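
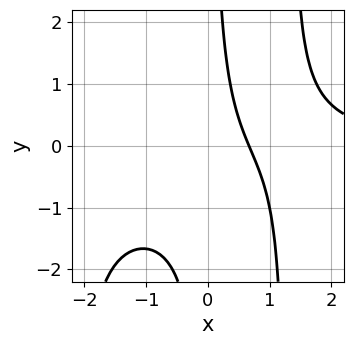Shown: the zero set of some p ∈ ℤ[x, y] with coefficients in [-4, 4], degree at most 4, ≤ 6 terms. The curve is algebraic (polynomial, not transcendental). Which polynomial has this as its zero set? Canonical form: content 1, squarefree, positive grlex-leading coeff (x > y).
x^3*y + x^2*y - 3*x*y - 3*x + 2

1. The degree is 4 — a generic line meets the curve in up to 4 points.
2. From the axis intercepts and sections: it misses every integer gridline on the y-axis.
3. Assembling these constraints gives the stated polynomial.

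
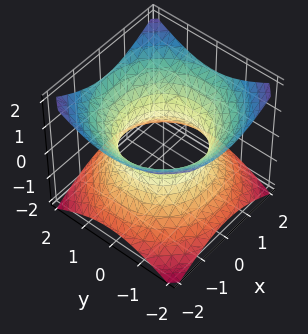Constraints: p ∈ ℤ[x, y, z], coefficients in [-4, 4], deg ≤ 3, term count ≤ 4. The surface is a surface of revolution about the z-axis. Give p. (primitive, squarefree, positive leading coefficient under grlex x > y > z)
First, the degree is 2 — a generic line meets the surface in up to 2 points.
Then, symmetries: every cross-section ⟂ z is a circle, so x, y appear only via x² + y².
Next, observable constraints: a circular section at z = 0 has radius between 1 and 2; the surface avoids every integer z-axis point in the box.
Finally, these observations pin down the coefficients.

2*x^2 + 2*y^2 - 3*z^2 - 3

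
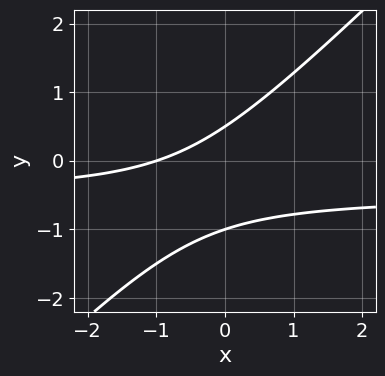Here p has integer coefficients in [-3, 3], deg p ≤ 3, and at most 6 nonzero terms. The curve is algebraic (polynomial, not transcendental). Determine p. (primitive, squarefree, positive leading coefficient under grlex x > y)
deg p = 2.
Checking where it meets the axes: one x-axis crossing is at x = -1; it meets the y-axis at y = -1 (among the integer gridlines).
The integer polynomial consistent with all of this is the stated p.

2*x*y - 2*y^2 + x - y + 1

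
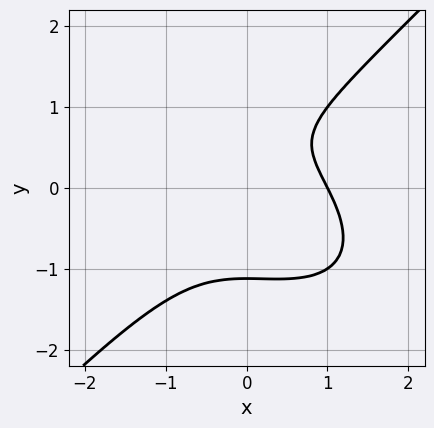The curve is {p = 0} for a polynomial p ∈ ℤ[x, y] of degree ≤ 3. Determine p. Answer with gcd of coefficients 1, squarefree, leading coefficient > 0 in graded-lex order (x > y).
1. Degree: the shape is more complex than any degree-2 curve, so deg p = 3.
2. Against the integer gridlines: it meets the x-axis at x = 1 (among the integer gridlines).
3. Putting this together gives p.

2*x^3 + x^2*y - 3*y^3 + 2*y - 2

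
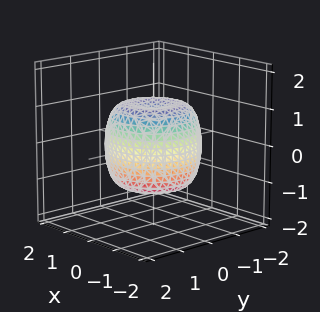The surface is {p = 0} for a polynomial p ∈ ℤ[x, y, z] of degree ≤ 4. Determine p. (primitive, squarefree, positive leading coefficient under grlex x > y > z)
First, the degree is 4 — a generic line meets the surface in up to 4 points.
Then, by symmetry, the surface is invariant under rotation about z: p = q(x² + y², z).
Next, from the axis intercepts and sections: a circular section at z = 0 has radius between 1 and 2; among the integer gridlines, it crosses the z-axis at z ∈ {-1, 1}.
Finally, the integer polynomial consistent with all of this is the stated p.

x^4 + 2*x^2*y^2 + y^4 - x^2 - y^2 + z^2 - 1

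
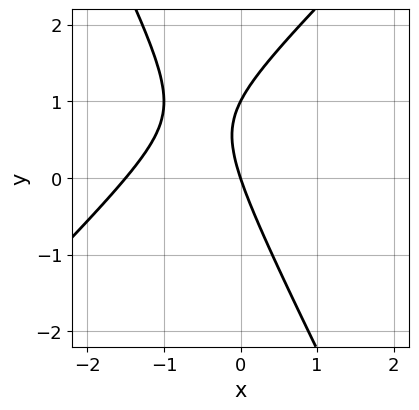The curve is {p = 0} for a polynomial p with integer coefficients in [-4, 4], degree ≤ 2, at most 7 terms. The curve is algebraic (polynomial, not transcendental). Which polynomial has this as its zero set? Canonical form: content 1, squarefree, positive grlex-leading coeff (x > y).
(a) The degree is 2 — a generic line meets the curve in up to 2 points.
(b) Reading off the gridlines: among the integer gridlines, it crosses the y-axis at y ∈ {0, 1}; one x-axis crossing is at x = 0.
(c) Together with the visible shape, these determine p as stated.

2*x^2 - x*y - y^2 + 3*x + y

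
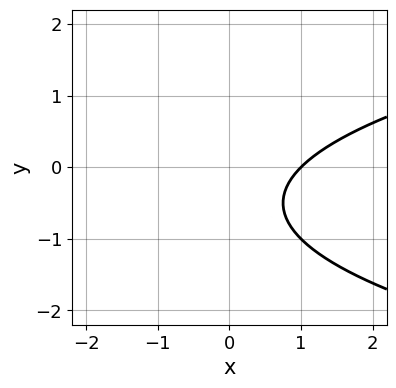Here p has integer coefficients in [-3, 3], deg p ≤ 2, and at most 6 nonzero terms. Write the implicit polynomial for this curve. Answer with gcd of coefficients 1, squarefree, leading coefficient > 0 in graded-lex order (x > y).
(a) The degree is 2 — the shape is more complex than any degree-1 curve.
(b) From the visible intercepts: one x-axis crossing is at x = 1; the curve avoids every integer y-axis point in the box.
(c) These observations pin down the coefficients.

y^2 - x + y + 1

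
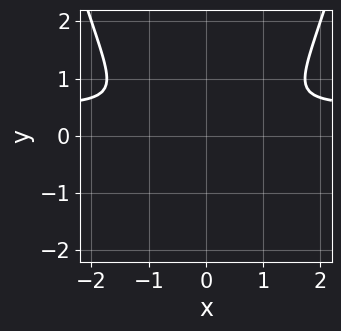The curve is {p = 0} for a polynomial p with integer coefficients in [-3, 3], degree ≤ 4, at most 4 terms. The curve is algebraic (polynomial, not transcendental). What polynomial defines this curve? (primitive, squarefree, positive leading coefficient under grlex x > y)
1. Degree: no degree-2 curve has this shape, so deg p = 3.
2. Symmetries: it's symmetric under x → −x, forcing even powers of x.
3. Together with the visible shape, these determine p as stated.

2*x^2*y - x^2 - 3*y^2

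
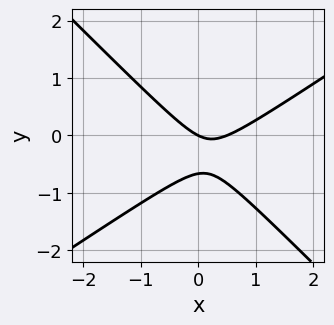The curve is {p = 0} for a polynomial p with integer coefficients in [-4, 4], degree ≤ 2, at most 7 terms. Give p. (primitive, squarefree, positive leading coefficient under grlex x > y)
2*x^2 - x*y - 3*y^2 - x - 2*y

(a) The degree is 2 — the shape is more complex than any degree-1 curve.
(b) Reading off the gridlines: one y-axis crossing is at y = 0; it crosses the x-axis at the gridline x = 0.
(c) Putting this together gives p.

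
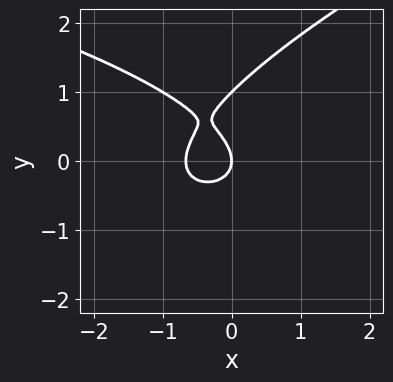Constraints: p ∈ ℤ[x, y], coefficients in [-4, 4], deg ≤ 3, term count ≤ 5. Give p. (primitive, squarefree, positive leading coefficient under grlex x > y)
x*y^2 - 3*y^3 + 3*x^2 + 3*y^2 + 2*x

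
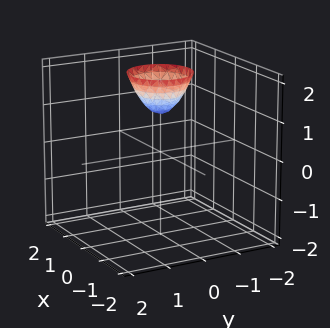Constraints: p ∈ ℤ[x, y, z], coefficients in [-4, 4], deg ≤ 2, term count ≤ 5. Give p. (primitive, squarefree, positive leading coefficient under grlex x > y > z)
3*x^2 + 3*y^2 - 2*z + 2

First, degree: no degree-1 surface has this shape, so deg p = 2.
Next, by symmetry, the surface is invariant under rotation about z: p = q(x² + y², z).
Next, observable constraints: it misses every integer gridline on the x-axis; a circular section at z = 2 has radius between 0 and 1; no y-intercept at any integer in the box; it crosses the z-axis at the gridline z = 1.
Finally, assembling these constraints gives the stated polynomial.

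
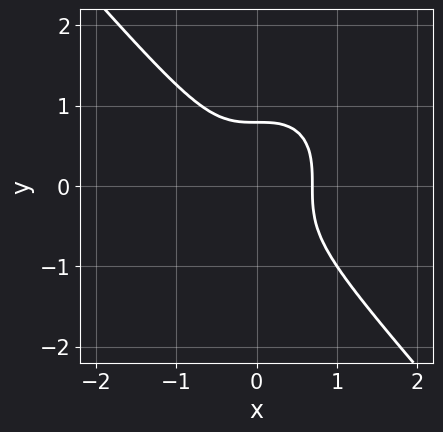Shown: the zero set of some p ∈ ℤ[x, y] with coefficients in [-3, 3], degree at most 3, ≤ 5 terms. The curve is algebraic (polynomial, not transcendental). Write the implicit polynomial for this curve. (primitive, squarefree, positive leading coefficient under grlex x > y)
First, the degree is 3 — no degree-2 curve has this shape.
Finally, solving for integer coefficients yields p as stated.

3*x^3 + 2*y^3 - 1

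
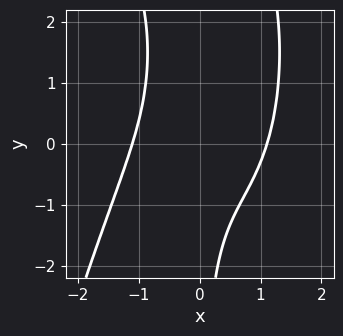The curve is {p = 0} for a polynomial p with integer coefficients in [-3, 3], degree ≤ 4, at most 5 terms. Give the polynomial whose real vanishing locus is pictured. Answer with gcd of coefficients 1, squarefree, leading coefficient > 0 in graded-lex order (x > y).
2*x^4 + x*y^2 - 3*x*y - 3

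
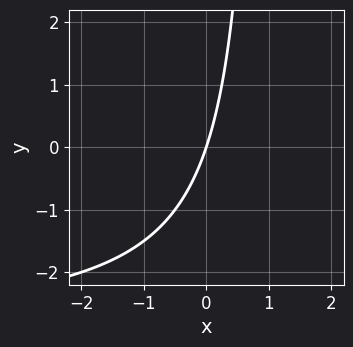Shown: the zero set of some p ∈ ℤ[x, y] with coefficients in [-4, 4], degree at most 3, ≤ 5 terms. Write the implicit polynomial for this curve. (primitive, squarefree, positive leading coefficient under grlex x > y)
x*y + 3*x - y

The degree is 2 — no degree-1 curve has this shape.
From the axis intercepts and sections: it crosses the x-axis at the gridline x = 0; it meets the y-axis at y = 0 (among the integer gridlines).
Matching integer coefficients to the picture gives p.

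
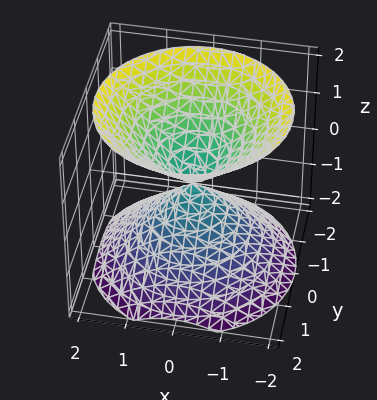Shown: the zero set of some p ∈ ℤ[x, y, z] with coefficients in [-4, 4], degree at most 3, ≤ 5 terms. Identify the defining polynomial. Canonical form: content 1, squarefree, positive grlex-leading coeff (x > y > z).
1. The picture has 2 separate pieces. Treating them together as one polynomial.
2. Degree: a double cone through the origin; a quadric, so deg p = 2.
3. Symmetry: the z-axis is an axis of rotation, so x and y enter only as x² + y²; the z ↦ −z reflection is a symmetry, so z appears only in even powers.
4. From the axis intercepts and sections: one y-axis crossing is at y = 0; it meets the x-axis at x = 0 (among the integer gridlines); a circular section at z = 1 has radius exactly 1.
5. Assembling these constraints gives the stated polynomial.

x^2 + y^2 - z^2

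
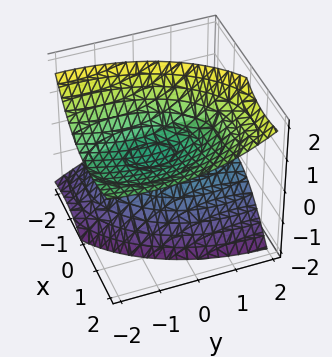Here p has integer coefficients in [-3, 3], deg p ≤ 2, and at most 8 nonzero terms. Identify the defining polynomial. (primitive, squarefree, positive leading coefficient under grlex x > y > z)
(a) There are 2 components.
(b) Degree: the shape is more complex than any degree-1 surface, so deg p = 2.
(c) Reading off the gridlines: no x-intercept at any integer in the box; no y-intercept at any integer in the box.
(d) Fitting integer coefficients to these (and the overall shape) gives p.

2*x^2 - 3*x*z + y^2 + 2*y*z - 3*z^2 + 1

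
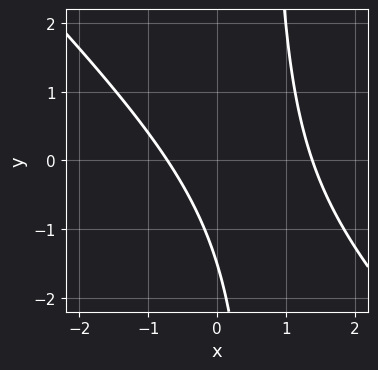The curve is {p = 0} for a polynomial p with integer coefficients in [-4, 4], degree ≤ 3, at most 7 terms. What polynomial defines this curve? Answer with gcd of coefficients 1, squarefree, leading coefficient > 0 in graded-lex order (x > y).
3*x^2 + 3*x*y - 2*x - 2*y - 3

1. Degree: the shape is more complex than any degree-1 curve, so deg p = 2.
2. Putting this together gives p.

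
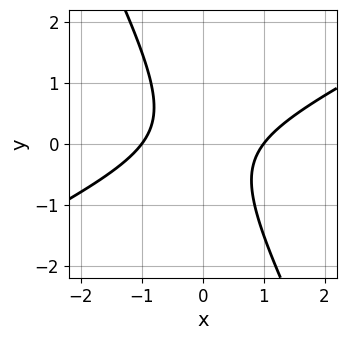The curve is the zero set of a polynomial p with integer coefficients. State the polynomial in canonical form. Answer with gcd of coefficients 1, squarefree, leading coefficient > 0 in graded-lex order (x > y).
2*x^2 - 3*x*y - 2*y^2 - 2

First, deg p = 2. A generic line meets the curve in up to 2 points.
Next, reading off the gridlines: the x-axis gridline crossings are at x ∈ {-1, 1}; the curve avoids every integer y-axis point in the box.
Finally, solving for integer coefficients yields p as stated.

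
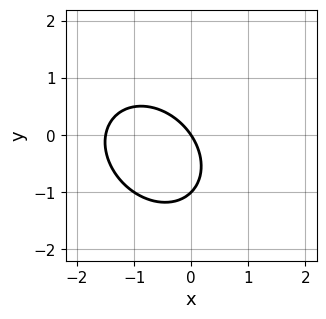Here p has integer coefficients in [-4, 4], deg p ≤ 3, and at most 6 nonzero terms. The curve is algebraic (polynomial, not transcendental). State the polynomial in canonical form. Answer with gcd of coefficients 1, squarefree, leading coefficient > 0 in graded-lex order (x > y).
2*x^2 + x*y + 2*y^2 + 3*x + 2*y

(a) Degree: no degree-1 curve has this shape, so deg p = 2.
(b) Reading off the gridlines: among the integer gridlines, it crosses the y-axis at y ∈ {-1, 0}; it meets the x-axis at x = 0 (among the integer gridlines).
(c) Putting this together gives p.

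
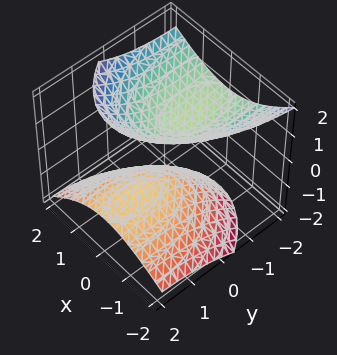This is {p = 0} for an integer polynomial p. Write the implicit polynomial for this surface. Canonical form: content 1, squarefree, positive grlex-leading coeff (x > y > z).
3*x^2 - x*z + y^2 + 3*y*z - 3*z^2 + 2

(a) The picture has 2 separate pieces.
(b) The degree is 2 — a generic line meets the surface in up to 2 points.
(c) Observable constraints: no y-intercept at any integer in the box; no x-intercept at any integer in the box.
(d) Together with the visible shape, these determine p as stated.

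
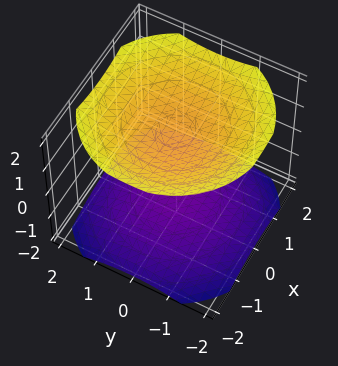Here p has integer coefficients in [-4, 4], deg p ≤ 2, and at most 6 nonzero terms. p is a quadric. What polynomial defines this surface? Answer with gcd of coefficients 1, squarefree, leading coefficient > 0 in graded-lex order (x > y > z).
First, I count 2 distinct pieces.
Then, the degree is 2 — two separate bowl-shaped sheets opening away from each other; a quadric.
Then, by symmetry, every cross-section ⟂ z is a circle, so x, y appear only via x² + y²; mirror symmetry z ↦ −z ⇒ only even powers of z.
Then, reading off the gridlines: the surface avoids every integer x-axis point in the box; no y-intercept at any integer in the box.
Finally, these observations pin down the coefficients.

x^2 + y^2 - 2*z^2 + 3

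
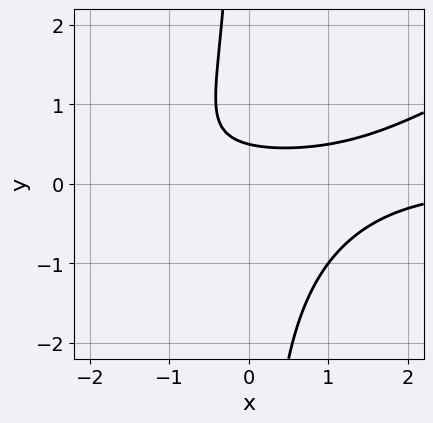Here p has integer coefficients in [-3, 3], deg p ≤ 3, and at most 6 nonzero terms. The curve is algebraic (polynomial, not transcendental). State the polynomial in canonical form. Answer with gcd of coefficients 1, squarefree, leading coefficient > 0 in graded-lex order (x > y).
x^2*y - 2*x*y^2 - 2*y + 1

deg p = 3. The shape is more complex than any degree-2 curve.
From the visible intercepts: it misses every integer gridline on the x-axis.
Solving for integer coefficients yields p as stated.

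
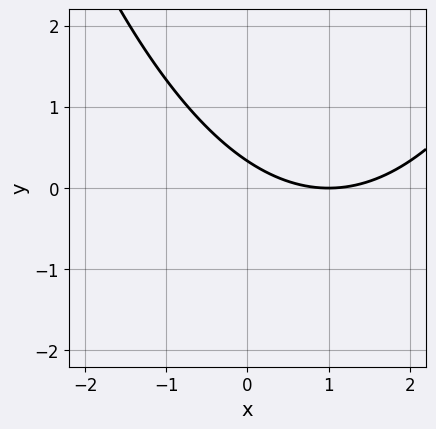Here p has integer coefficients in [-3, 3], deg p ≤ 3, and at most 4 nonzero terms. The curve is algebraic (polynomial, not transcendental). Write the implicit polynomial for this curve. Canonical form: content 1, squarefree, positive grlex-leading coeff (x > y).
x^2 - 2*x - 3*y + 1

First, the degree is 2 — no degree-1 curve has this shape.
Next, against the integer gridlines: it meets the x-axis at x = 1 (among the integer gridlines).
Finally, these observations pin down the coefficients.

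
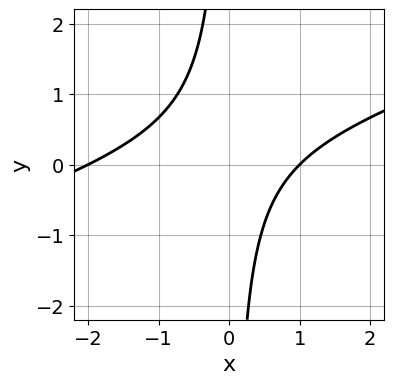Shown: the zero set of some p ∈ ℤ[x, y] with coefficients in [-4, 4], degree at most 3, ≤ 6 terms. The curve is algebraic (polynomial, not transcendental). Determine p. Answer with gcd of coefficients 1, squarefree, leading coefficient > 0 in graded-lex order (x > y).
x^2 - 3*x*y + x - 2

(a) deg p = 2. The shape is more complex than any degree-1 curve.
(b) Reading off the gridlines: no y-intercept at any integer in the box; among the integer gridlines, it crosses the x-axis at x ∈ {-2, 1}.
(c) Putting this together gives p.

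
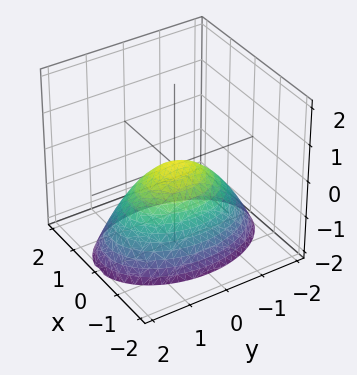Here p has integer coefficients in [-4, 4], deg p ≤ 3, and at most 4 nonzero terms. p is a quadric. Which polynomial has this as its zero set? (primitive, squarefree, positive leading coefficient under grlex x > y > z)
1. deg p = 2.
2. Symmetries: mirror symmetry y ↦ −y ⇒ only even powers of y; mirror symmetry x ↦ −x ⇒ only even powers of x.
3. From the axis intercepts and sections: it meets the z-axis at z = 0 (among the integer gridlines); it meets the x-axis at x = 0 (among the integer gridlines); it crosses the y-axis at the gridline y = 0.
4. Matching integer coefficients to the picture gives p.

2*x^2 + y^2 + 2*z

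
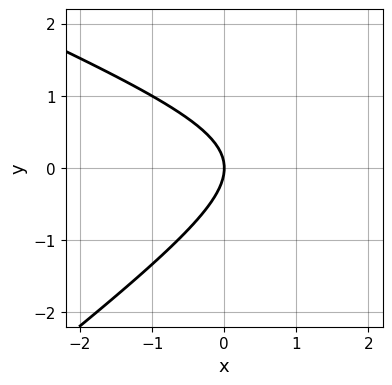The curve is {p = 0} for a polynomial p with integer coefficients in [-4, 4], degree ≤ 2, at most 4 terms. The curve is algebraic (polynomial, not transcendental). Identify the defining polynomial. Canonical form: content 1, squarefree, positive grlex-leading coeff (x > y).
Degree: no degree-1 curve has this shape, so deg p = 2.
From the axis intercepts and sections: it meets the x-axis at x = 0 (among the integer gridlines); it meets the y-axis at y = 0 (among the integer gridlines).
Solving for integer coefficients yields p as stated.

x^2 + x*y - 3*y^2 - 3*x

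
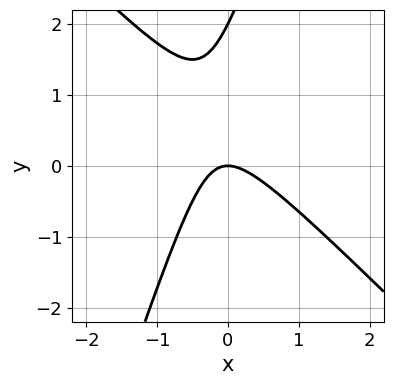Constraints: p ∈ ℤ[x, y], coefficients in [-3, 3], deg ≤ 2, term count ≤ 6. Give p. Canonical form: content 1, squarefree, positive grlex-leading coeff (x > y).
3*x^2 + 2*x*y - y^2 + 2*y

First, deg p = 2. The shape is more complex than any degree-1 curve.
Then, from the axis intercepts and sections: it crosses the x-axis at the gridline x = 0; the y-axis gridline crossings are at y ∈ {0, 2}.
Finally, fitting integer coefficients to these (and the overall shape) gives p.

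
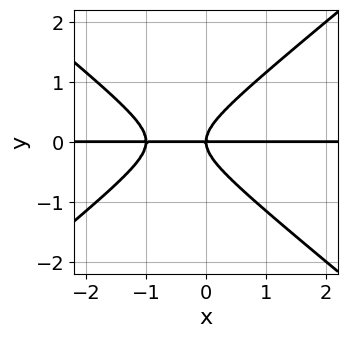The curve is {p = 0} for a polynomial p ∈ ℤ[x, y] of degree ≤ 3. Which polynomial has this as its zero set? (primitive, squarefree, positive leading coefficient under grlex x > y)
(a) deg p = 3. A generic line meets the curve in up to 3 points.
(b) Checking where it meets the axes: the visible x-axis segment lies entirely on the curve; it meets the y-axis at y = 0 (among the integer gridlines).
(c) Assembling these constraints gives the stated polynomial.

2*x^2*y - 3*y^3 + 2*x*y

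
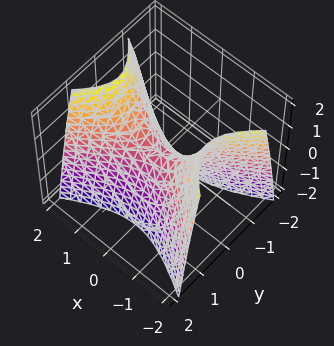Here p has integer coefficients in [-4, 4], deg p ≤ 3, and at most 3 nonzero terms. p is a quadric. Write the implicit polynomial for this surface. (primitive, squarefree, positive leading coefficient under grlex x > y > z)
1. Degree: a hyperbolic paraboloid; a quadric, so deg p = 2.
2. Symmetries: the y ↦ −y reflection is a symmetry, so y appears only in even powers; mirror symmetry x ↦ −x ⇒ only even powers of x.
3. Observable constraints: it meets the y-axis at y = 0 (among the integer gridlines); it meets the z-axis at z = 0 (among the integer gridlines).
4. Matching integer coefficients to the picture gives p.

x^2 - 2*y^2 - z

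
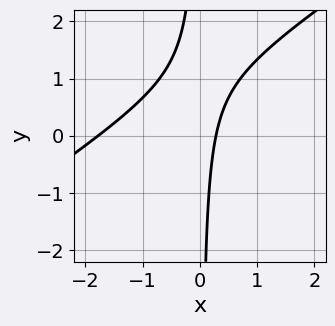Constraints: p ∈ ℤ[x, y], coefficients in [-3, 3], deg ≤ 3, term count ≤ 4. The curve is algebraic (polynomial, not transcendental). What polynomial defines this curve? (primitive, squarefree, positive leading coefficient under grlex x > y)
2*x^2 - 3*x*y + 3*x - 1

First, deg p = 2.
Next, checking where it meets the axes: it misses every integer gridline on the y-axis.
Finally, putting this together gives p.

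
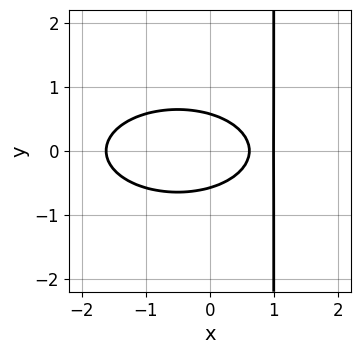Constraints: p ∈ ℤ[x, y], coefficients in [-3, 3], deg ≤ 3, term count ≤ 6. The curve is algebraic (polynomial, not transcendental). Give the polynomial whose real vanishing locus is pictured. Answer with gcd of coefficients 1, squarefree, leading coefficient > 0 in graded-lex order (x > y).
(a) Degree: a generic line meets the curve in up to 3 points, so deg p = 3.
(b) Symmetries: it's symmetric under y → −y, forcing even powers of y.
(c) Observable constraints: it crosses the x-axis at the gridline x = 1.
(d) Matching integer coefficients to the picture gives p.

x^3 + 3*x*y^2 - 3*y^2 - 2*x + 1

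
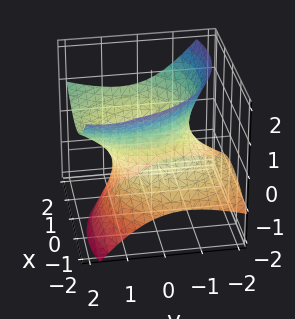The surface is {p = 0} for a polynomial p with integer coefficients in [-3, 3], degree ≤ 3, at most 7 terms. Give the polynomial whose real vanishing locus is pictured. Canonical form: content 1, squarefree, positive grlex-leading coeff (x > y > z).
2*x^2 - 2*x*z + 2*y^2 - 3*y*z - 3*z^2 - 3

(a) Degree: the shape is more complex than any degree-1 surface, so deg p = 2.
(b) Checking where it meets the axes: no z-intercept at any integer in the box.
(c) Together with the visible shape, these determine p as stated.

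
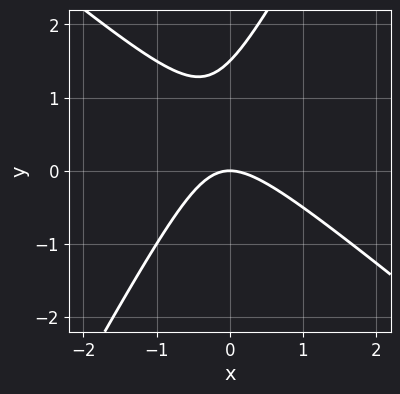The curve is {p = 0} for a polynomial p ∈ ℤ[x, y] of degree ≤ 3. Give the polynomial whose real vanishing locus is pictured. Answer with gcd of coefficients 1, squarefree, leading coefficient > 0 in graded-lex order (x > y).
3*x^2 + 2*x*y - 2*y^2 + 3*y

First, deg p = 2. No degree-1 curve has this shape.
Then, observable constraints: one y-axis crossing is at y = 0; it crosses the x-axis at the gridline x = 0.
Finally, the integer polynomial consistent with all of this is the stated p.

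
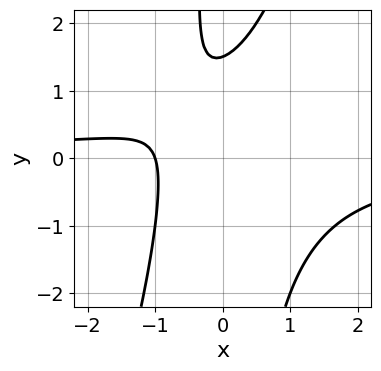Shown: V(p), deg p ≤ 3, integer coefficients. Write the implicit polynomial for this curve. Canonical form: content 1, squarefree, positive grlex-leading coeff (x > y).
3*x^2*y - x*y^2 + 3*x - 2*y + 3

1. Degree: a generic line meets the curve in up to 3 points, so deg p = 3.
2. Reading off the gridlines: it crosses the x-axis at the gridline x = -1.
3. Matching integer coefficients to the picture gives p.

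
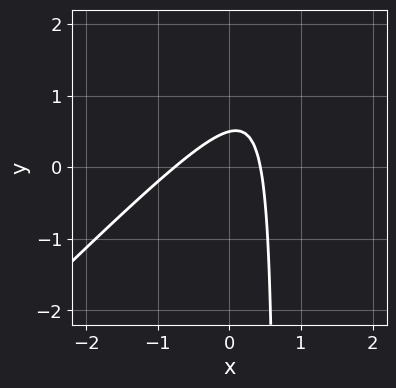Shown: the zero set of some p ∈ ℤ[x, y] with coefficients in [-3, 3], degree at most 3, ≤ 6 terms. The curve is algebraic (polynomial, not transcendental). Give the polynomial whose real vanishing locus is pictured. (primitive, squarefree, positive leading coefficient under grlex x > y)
3*x^2 - 3*x*y + x + 2*y - 1

Degree: no degree-1 curve has this shape, so deg p = 2.
Matching integer coefficients to the picture gives p.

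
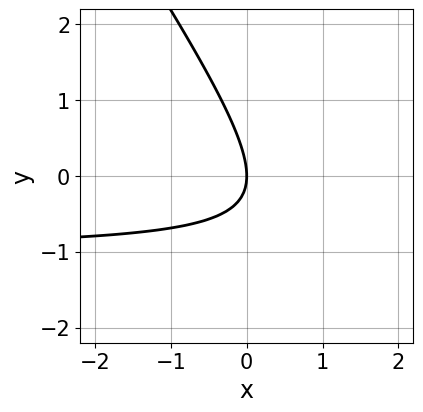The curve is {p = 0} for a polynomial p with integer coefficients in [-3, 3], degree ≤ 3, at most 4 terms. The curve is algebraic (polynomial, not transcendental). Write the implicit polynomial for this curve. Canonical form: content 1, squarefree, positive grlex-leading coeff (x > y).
deg p = 2.
Reading off the gridlines: it meets the y-axis at y = 0 (among the integer gridlines); it crosses the x-axis at the gridline x = 0.
Putting this together gives p.

3*x*y + 2*y^2 + 3*x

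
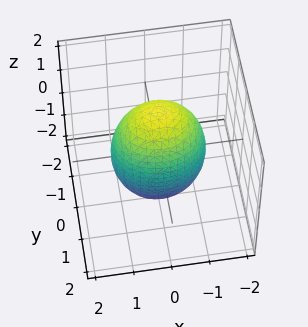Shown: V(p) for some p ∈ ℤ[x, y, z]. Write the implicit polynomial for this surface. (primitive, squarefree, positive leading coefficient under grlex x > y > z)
(a) deg p = 2. A closed, bounded, convex surface; a quadric.
(b) Symmetries: mirror symmetry x ↦ −x ⇒ only even powers of x; mirror symmetry y ↦ −y ⇒ only even powers of y; it's symmetric under z → −z, forcing even powers of z.
(c) Reading off the gridlines: among the integer gridlines, it crosses the y-axis at y ∈ {-1, 1}.
(d) Putting this together gives p.

2*x^2 + 3*y^2 + z^2 - 3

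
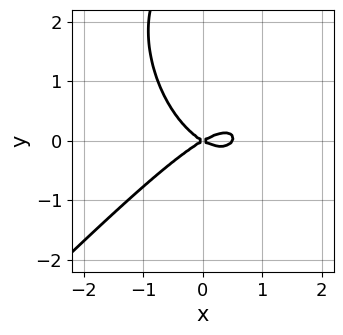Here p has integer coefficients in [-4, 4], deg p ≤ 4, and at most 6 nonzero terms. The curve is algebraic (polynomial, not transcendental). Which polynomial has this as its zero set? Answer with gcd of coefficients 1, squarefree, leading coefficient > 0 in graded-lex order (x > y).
2*x^3 - x^2*y - y^3 - x^2 + 3*y^2

(a) Degree: no degree-2 curve has this shape, so deg p = 3.
(b) From the axis intercepts and sections: it crosses the y-axis at the gridline y = 0; it meets the x-axis at x = 0 (among the integer gridlines).
(c) Putting this together gives p.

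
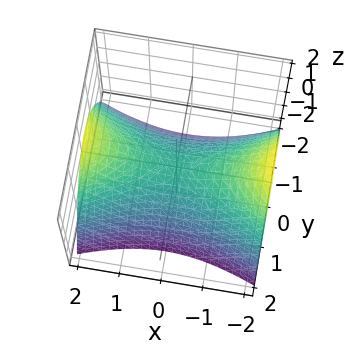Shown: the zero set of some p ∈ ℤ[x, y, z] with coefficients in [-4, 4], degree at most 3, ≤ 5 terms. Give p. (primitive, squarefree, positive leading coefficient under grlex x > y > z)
First, degree: a saddle surface; a quadric, so deg p = 2.
Then, symmetries: mirror symmetry x ↦ −x ⇒ only even powers of x; the y ↦ −y reflection is a symmetry, so y appears only in even powers.
Next, reading off the gridlines: it meets the y-axis at y = 0 (among the integer gridlines); one z-axis crossing is at z = 0; one x-axis crossing is at x = 0.
Finally, these observations pin down the coefficients.

x^2 - 3*y^2 - 3*z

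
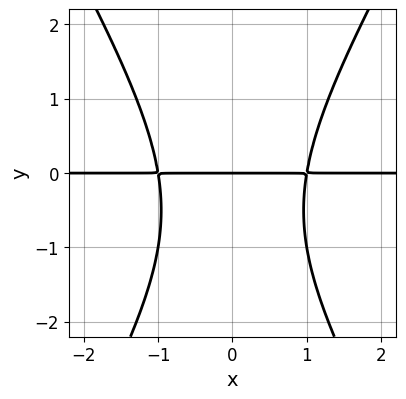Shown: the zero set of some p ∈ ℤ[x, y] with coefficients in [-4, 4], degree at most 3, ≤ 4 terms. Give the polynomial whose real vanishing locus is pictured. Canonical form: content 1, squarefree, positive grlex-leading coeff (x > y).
3*x^2*y - y^3 - y^2 - 3*y

Degree: a generic line meets the curve in up to 3 points, so deg p = 3.
Symmetries: it's symmetric under x → −x, forcing even powers of x.
From the axis intercepts and sections: it meets the y-axis at y = 0 (among the integer gridlines); the visible x-axis segment lies entirely on the curve.
Putting this together gives p.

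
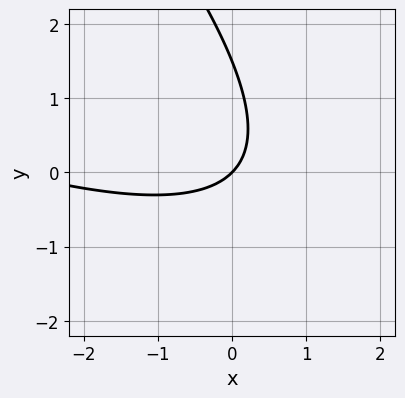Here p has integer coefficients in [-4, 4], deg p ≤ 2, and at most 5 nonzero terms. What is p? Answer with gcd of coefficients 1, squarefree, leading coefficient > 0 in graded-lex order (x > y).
The degree is 2 — no degree-1 curve has this shape.
Reading off the gridlines: one y-axis crossing is at y = 0; it meets the x-axis at x = 0 (among the integer gridlines).
Fitting integer coefficients to these (and the overall shape) gives p.

x^2 + 3*x*y + 2*y^2 + 3*x - 3*y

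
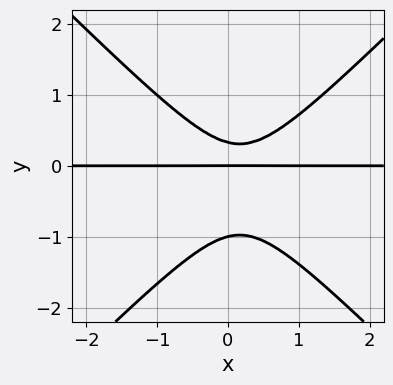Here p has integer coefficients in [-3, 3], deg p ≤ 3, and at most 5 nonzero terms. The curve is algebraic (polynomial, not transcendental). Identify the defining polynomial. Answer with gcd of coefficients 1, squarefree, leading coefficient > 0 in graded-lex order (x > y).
3*x^2*y - 3*y^3 - x*y - 2*y^2 + y

First, deg p = 3. A generic line meets the curve in up to 3 points.
Then, reading off the gridlines: among the integer gridlines, it crosses the y-axis at y ∈ {-1, 0}; every point of the x-axis in the box is on the curve.
Finally, fitting integer coefficients to these (and the overall shape) gives p.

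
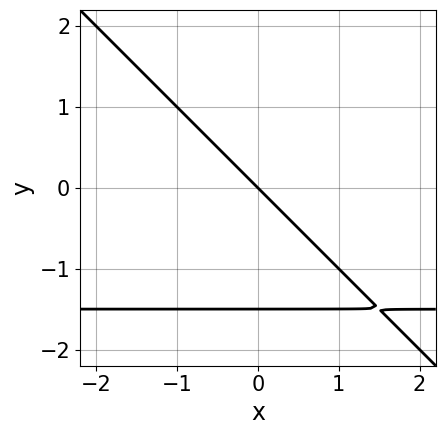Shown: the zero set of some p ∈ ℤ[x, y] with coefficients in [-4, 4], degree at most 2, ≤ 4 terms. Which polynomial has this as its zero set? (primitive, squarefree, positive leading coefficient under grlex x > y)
2*x*y + 2*y^2 + 3*x + 3*y

First, the degree is 2 — no degree-1 curve has this shape.
Next, from the visible intercepts: it meets the y-axis at y = 0 (among the integer gridlines); it crosses the x-axis at the gridline x = 0.
Finally, the integer polynomial consistent with all of this is the stated p.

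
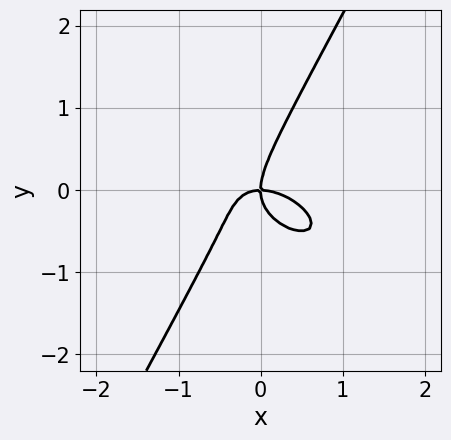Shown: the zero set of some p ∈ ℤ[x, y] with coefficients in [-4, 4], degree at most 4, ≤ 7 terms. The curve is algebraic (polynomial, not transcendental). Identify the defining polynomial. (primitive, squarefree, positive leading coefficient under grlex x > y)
The degree is 3 — a generic line meets the curve in up to 3 points.
Checking where it meets the axes: one x-axis crossing is at x = 0; one y-axis crossing is at y = 0.
These observations pin down the coefficients.

x^3 + x^2*y + x*y^2 - y^3 + x*y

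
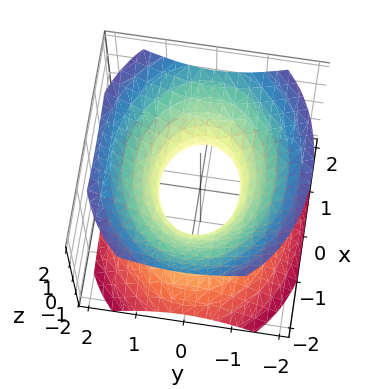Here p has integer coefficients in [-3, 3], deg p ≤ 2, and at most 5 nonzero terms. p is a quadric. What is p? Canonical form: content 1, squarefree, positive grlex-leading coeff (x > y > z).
1. deg p = 2. One connected sheet with a waist; a quadric.
2. Symmetries: it's symmetric under x → −x, forcing even powers of x; mirror symmetry z ↦ −z ⇒ only even powers of z; the y ↦ −y reflection is a symmetry, so y appears only in even powers.
3. Against the integer gridlines: the x-axis gridline crossings are at x ∈ {-1, 1}; the surface avoids every integer z-axis point in the box.
4. Matching integer coefficients to the picture gives p.

2*x^2 + 3*y^2 - 3*z^2 - 2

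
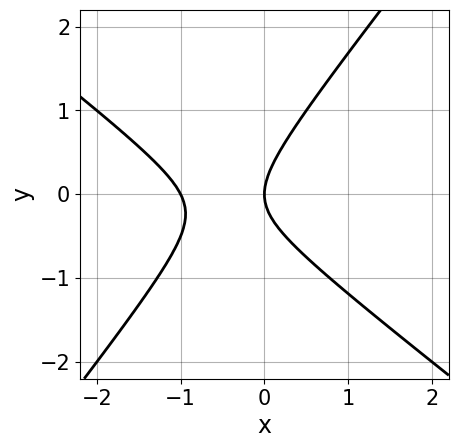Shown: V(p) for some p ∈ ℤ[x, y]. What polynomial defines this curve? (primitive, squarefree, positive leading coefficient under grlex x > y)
2*x^2 + x*y - 2*y^2 + 2*x

First, the degree is 2 — no degree-1 curve has this shape.
Next, checking where it meets the axes: it meets the y-axis at y = 0 (among the integer gridlines); among the integer gridlines, it crosses the x-axis at x ∈ {-1, 0}.
Finally, assembling these constraints gives the stated polynomial.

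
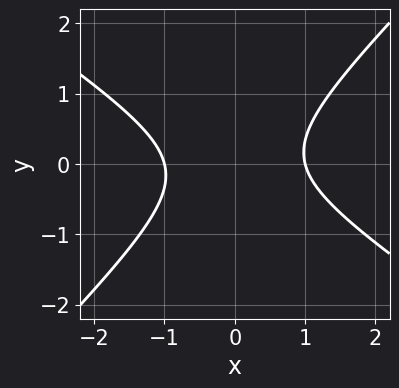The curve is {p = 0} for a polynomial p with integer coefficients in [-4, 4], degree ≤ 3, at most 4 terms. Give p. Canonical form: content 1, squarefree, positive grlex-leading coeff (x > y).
2*x^2 + x*y - 3*y^2 - 2

First, the degree is 2 — a generic line meets the curve in up to 2 points.
Next, checking where it meets the axes: the curve avoids every integer y-axis point in the box; the x-axis gridline crossings are at x ∈ {-1, 1}.
Finally, matching integer coefficients to the picture gives p.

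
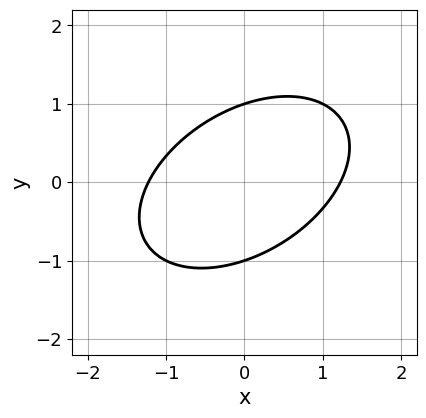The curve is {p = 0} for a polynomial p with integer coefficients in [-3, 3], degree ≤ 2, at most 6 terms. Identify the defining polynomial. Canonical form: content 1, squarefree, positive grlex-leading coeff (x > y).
2*x^2 - 2*x*y + 3*y^2 - 3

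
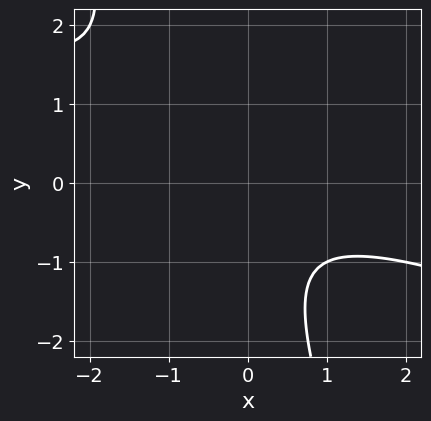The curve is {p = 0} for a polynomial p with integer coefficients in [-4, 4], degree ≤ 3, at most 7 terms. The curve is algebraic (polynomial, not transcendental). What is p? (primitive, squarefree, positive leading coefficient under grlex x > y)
x^2 + 3*x*y + y^2 + y + 2

(a) The degree is 2 — no degree-1 curve has this shape.
(b) Observable constraints: it misses every integer gridline on the y-axis; no x-intercept at any integer in the box.
(c) These observations pin down the coefficients.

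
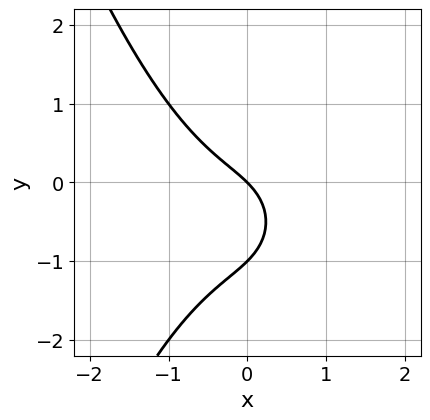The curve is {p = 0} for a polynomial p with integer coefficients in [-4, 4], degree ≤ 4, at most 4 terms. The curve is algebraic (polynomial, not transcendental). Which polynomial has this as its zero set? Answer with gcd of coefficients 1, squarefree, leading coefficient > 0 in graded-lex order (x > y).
First, deg p = 3. No degree-2 curve has this shape.
Then, from the axis intercepts and sections: among the integer gridlines, it crosses the y-axis at y ∈ {-1, 0}; it meets the x-axis at x = 0 (among the integer gridlines).
Finally, solving for integer coefficients yields p as stated.

x^3 + y^2 + x + y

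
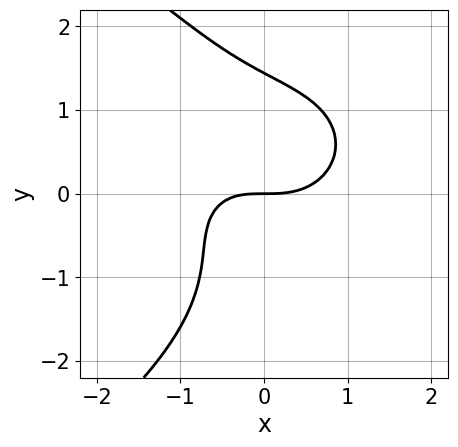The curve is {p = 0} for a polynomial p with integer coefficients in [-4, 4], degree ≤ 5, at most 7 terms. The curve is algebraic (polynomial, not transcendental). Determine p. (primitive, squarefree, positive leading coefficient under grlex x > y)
y^4 + 2*x^3 + 3*x*y^2 - x*y - 3*y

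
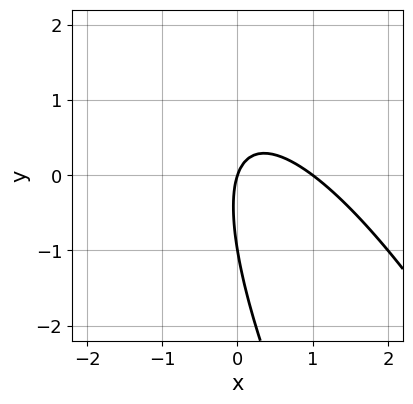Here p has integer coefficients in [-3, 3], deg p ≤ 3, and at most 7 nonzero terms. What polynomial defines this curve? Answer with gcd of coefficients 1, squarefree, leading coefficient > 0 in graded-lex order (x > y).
3*x^2 + 3*x*y + y^2 - 3*x + y

(a) Degree: a generic line meets the curve in up to 2 points, so deg p = 2.
(b) Against the integer gridlines: the x-axis gridline crossings are at x ∈ {0, 1}; among the integer gridlines, it crosses the y-axis at y ∈ {-1, 0}.
(c) The integer polynomial consistent with all of this is the stated p.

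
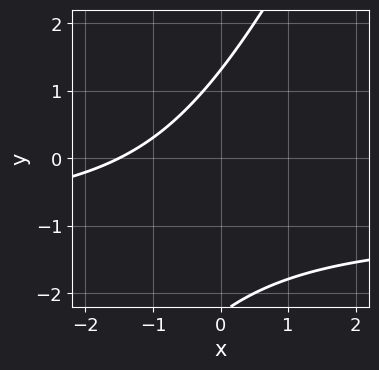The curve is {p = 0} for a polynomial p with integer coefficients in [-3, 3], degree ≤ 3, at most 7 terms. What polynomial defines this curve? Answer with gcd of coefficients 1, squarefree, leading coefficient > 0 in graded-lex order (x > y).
2*x*y - y^2 + 2*x - y + 3

Degree: no degree-1 curve has this shape, so deg p = 2.
Solving for integer coefficients yields p as stated.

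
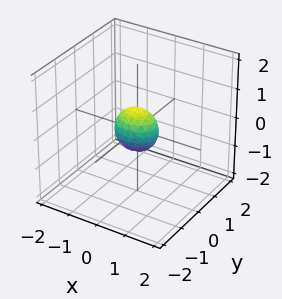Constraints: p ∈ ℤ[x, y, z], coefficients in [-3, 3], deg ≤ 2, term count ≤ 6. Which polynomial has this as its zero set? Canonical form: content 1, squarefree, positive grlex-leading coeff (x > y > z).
2*x^2 + 3*y^2 + 2*z^2 - 1

Degree: a closed, bounded, convex surface; a quadric, so deg p = 2.
Symmetries: it's symmetric under z → −z, forcing even powers of z; the x ↦ −x reflection is a symmetry, so x appears only in even powers; mirror symmetry y ↦ −y ⇒ only even powers of y.
Matching integer coefficients to the picture gives p.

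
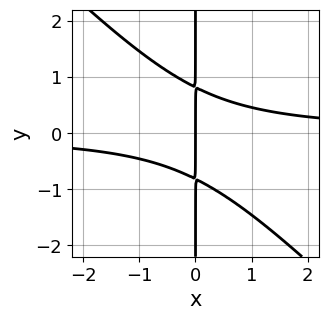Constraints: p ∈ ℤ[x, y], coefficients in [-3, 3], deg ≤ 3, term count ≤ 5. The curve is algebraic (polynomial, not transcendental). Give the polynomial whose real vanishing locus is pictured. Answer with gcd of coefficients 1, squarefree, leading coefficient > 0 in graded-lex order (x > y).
The degree is 3 — no degree-2 curve has this shape.
Reading off the gridlines: the visible y-axis segment lies entirely on the curve; it meets the x-axis at x = 0 (among the integer gridlines).
Putting this together gives p.

3*x^2*y + 3*x*y^2 - 2*x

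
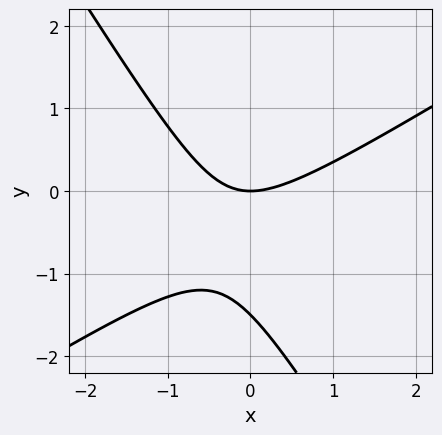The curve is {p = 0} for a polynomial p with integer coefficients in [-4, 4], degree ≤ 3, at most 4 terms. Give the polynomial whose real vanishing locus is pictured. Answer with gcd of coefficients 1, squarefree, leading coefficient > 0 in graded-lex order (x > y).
The degree is 2 — the shape is more complex than any degree-1 curve.
Reading off the gridlines: it crosses the y-axis at the gridline y = 0; one x-axis crossing is at x = 0.
Matching integer coefficients to the picture gives p.

2*x^2 - 2*x*y - 2*y^2 - 3*y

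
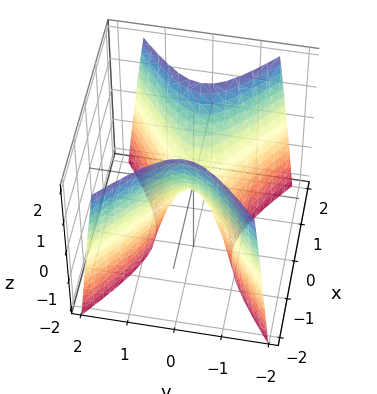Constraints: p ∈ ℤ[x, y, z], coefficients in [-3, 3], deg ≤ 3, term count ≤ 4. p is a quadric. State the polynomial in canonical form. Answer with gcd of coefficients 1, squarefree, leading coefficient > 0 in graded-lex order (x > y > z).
1. Degree: a hyperbolic paraboloid; a quadric, so deg p = 2.
2. Symmetries: mirror symmetry y ↦ −y ⇒ only even powers of y; the x ↦ −x reflection is a symmetry, so x appears only in even powers.
3. Checking where it meets the axes: it meets the x-axis at x = 0 (among the integer gridlines); it crosses the y-axis at the gridline y = 0.
4. Together with the visible shape, these determine p as stated.

2*x^2 - 3*y^2 - z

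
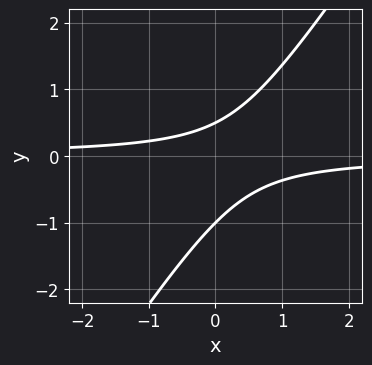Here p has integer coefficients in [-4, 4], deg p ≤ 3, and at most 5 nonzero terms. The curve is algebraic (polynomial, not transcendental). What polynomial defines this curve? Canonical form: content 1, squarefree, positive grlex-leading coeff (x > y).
3*x*y - 2*y^2 - y + 1

(a) Degree: a generic line meets the curve in up to 2 points, so deg p = 2.
(b) Against the integer gridlines: one y-axis crossing is at y = -1; no x-intercept at any integer in the box.
(c) Together with the visible shape, these determine p as stated.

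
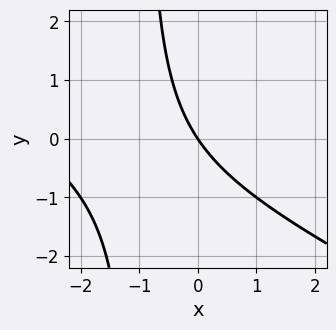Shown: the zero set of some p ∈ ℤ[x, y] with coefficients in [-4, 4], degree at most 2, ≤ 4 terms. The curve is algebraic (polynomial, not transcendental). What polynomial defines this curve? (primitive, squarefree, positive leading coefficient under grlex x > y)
x^2 + 2*x*y + 3*x + 2*y

1. deg p = 2.
2. From the axis intercepts and sections: it meets the x-axis at x = 0 (among the integer gridlines); it crosses the y-axis at the gridline y = 0.
3. The integer polynomial consistent with all of this is the stated p.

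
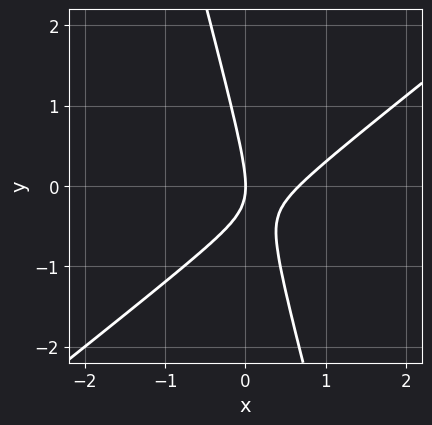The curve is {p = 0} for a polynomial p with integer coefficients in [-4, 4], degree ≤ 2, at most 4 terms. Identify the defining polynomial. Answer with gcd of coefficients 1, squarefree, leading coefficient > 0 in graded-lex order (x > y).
Degree: the shape is more complex than any degree-1 curve, so deg p = 2.
Observable constraints: it crosses the x-axis at the gridline x = 0; it crosses the y-axis at the gridline y = 0.
The integer polynomial consistent with all of this is the stated p.

3*x^2 - 3*x*y - y^2 - 2*x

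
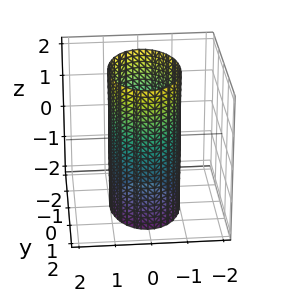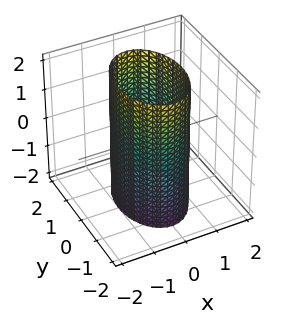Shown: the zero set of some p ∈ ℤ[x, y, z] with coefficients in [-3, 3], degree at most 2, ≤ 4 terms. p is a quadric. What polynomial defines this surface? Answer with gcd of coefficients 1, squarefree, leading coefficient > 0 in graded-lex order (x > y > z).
2*x^2 + y^2 - 2

(a) Degree: a cylinder; a quadric, so deg p = 2.
(b) Symmetries: the x ↦ −x reflection is a symmetry, so x appears only in even powers; the y ↦ −y reflection is a symmetry, so y appears only in even powers; the z ↦ −z reflection is a symmetry, so z appears only in even powers.
(c) Against the integer gridlines: among the integer gridlines, it crosses the x-axis at x ∈ {-1, 1}; the surface avoids every integer z-axis point in the box.
(d) These observations pin down the coefficients.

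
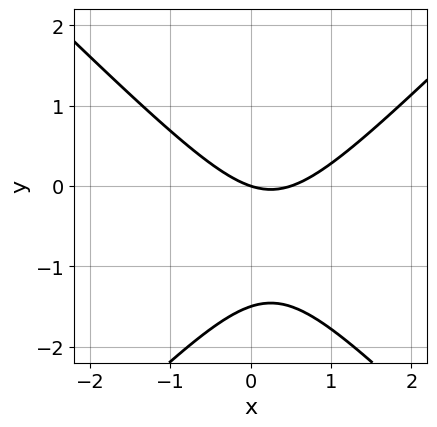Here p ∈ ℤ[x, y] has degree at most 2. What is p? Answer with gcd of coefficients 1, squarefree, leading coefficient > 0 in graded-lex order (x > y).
2*x^2 - 2*y^2 - x - 3*y

deg p = 2. A generic line meets the curve in up to 2 points.
Against the integer gridlines: one y-axis crossing is at y = 0; it meets the x-axis at x = 0 (among the integer gridlines).
Assembling these constraints gives the stated polynomial.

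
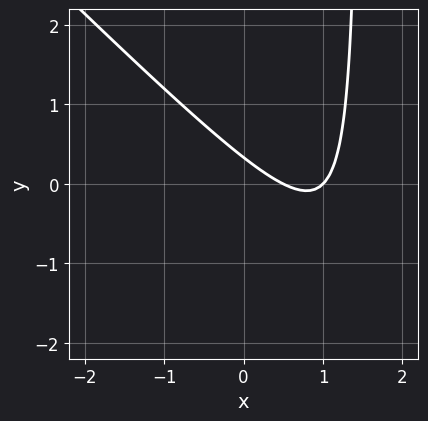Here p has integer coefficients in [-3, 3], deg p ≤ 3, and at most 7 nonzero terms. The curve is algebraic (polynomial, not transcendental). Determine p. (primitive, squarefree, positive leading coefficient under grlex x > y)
First, the degree is 2 — a generic line meets the curve in up to 2 points.
Next, from the axis intercepts and sections: one x-axis crossing is at x = 1.
Finally, assembling these constraints gives the stated polynomial.

2*x^2 + 2*x*y - 3*x - 3*y + 1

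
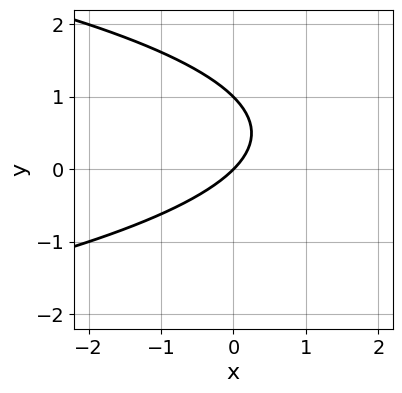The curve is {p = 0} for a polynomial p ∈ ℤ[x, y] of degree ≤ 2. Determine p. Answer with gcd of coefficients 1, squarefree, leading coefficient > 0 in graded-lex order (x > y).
y^2 + x - y

1. deg p = 2. A generic line meets the curve in up to 2 points.
2. Against the integer gridlines: the y-axis gridline crossings are at y ∈ {0, 1}; it crosses the x-axis at the gridline x = 0.
3. Together with the visible shape, these determine p as stated.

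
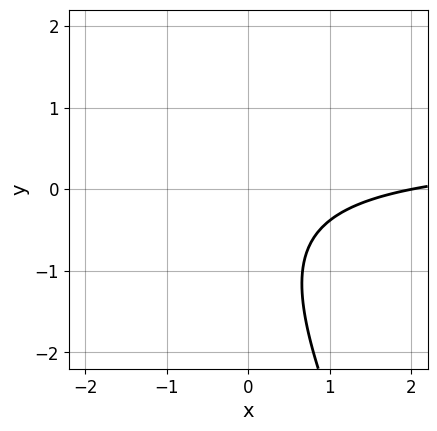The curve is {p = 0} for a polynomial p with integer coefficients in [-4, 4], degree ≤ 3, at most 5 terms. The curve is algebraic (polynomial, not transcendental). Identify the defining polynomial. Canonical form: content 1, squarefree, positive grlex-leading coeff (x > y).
(a) Degree: the shape is more complex than any degree-1 curve, so deg p = 2.
(b) From the axis intercepts and sections: it meets the x-axis at x = 2 (among the integer gridlines); the curve avoids every integer y-axis point in the box.
(c) Assembling these constraints gives the stated polynomial.

2*x*y + y^2 - x + y + 2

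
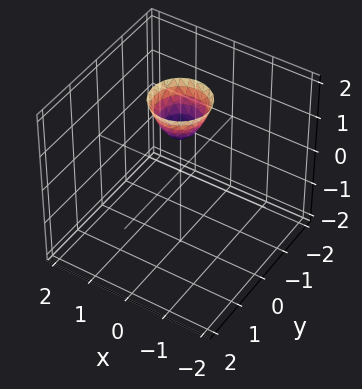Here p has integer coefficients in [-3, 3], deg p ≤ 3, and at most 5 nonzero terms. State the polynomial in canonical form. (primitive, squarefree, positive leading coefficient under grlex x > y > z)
1. deg p = 2. The shape is more complex than any degree-1 surface.
2. Symmetries: rotational symmetry about the z-axis ⇒ p depends on x, y only through x² + y².
3. Reading off the gridlines: the surface avoids every integer x-axis point in the box; it misses every integer gridline on the y-axis.
4. Matching integer coefficients to the picture gives p. Check: (0, 0, 1) on the z-axis lies on the surface, and p(0, 0, 1) = 0. ✓

2*x^2 + 2*y^2 - z + 1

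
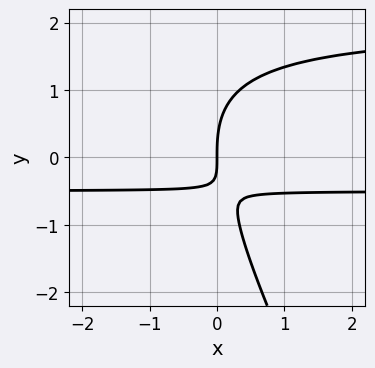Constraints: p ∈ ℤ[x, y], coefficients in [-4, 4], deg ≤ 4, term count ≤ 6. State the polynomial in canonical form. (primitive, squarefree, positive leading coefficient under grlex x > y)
2*x*y^2 + y^3 - 3*x*y - 2*x

1. The degree is 3 — a generic line meets the curve in up to 3 points.
2. From the visible intercepts: it crosses the y-axis at the gridline y = 0; it crosses the x-axis at the gridline x = 0.
3. Fitting integer coefficients to these (and the overall shape) gives p.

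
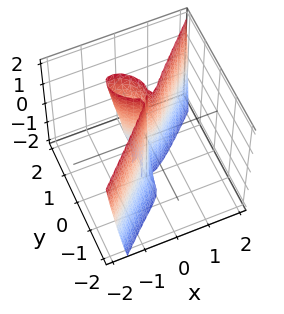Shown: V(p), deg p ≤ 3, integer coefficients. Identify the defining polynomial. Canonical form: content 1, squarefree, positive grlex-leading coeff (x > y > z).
1. deg p = 3. A generic line meets the surface in up to 3 points.
2. From the axis intercepts and sections: it meets the y-axis at y = 0 (among the integer gridlines); one x-axis crossing is at x = 0; every point of the z-axis in the box is on the surface.
3. Assembling these constraints gives the stated polynomial.

3*x^3 - 3*y^3 + y^2*z - 3*x*y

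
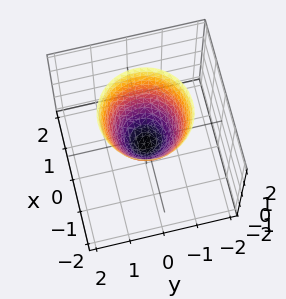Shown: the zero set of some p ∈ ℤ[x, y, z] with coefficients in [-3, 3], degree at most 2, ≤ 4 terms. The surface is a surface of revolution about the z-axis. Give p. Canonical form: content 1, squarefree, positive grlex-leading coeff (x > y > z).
3*x^2 + 3*y^2 - 2*z - 1

Degree: a generic line meets the surface in up to 2 points, so deg p = 2.
Symmetries: every cross-section ⟂ z is a circle, so x, y appear only via x² + y².
Against the integer gridlines: a circular section at z = 1 has radius exactly 1.
These observations pin down the coefficients.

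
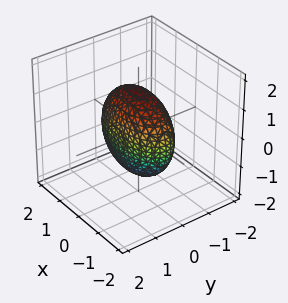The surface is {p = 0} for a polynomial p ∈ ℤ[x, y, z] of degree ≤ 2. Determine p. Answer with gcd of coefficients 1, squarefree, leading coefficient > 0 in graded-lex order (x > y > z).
First, deg p = 2. Bounded and convex; a quadric.
Then, symmetries: it's symmetric under z → −z, forcing even powers of z; the x ↦ −x reflection is a symmetry, so x appears only in even powers; it's symmetric under y → −y, forcing even powers of y.
Finally, putting this together gives p.

x^2 + 3*y^2 + z^2 - 2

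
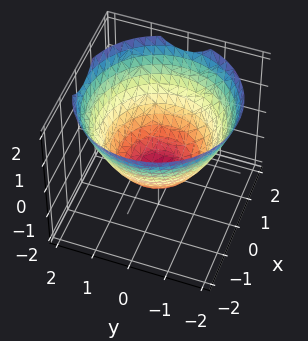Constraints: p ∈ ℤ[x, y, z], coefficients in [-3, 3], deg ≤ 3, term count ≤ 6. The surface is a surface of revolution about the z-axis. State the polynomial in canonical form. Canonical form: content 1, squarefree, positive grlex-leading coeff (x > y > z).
2*x^2 + 2*y^2 - 3*z - 3

Degree: the shape is more complex than any degree-1 surface, so deg p = 2.
Symmetries: rotational symmetry about the z-axis ⇒ p depends on x, y only through x² + y².
Observable constraints: a circular section at z = 1 has radius between 1 and 2; it meets the z-axis at z = -1 (among the integer gridlines).
The integer polynomial consistent with all of this is the stated p.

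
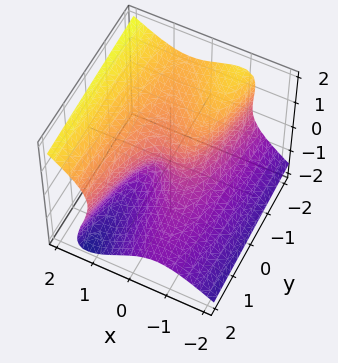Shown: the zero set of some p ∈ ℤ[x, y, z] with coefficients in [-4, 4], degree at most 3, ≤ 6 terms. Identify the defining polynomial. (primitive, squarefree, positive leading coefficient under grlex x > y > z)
3*x^3 - 3*x*z^2 - 2*z^3 + x*z - 2*y

deg p = 3.
From the visible intercepts: it crosses the y-axis at the gridline y = 0; it meets the z-axis at z = 0 (among the integer gridlines).
Putting this together gives p.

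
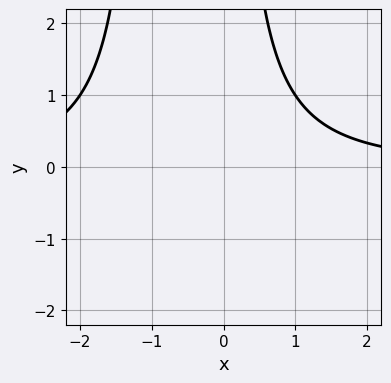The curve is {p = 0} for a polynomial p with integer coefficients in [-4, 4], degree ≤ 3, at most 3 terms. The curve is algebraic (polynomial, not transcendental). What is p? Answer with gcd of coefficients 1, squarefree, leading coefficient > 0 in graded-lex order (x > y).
1. Degree: no degree-2 curve has this shape, so deg p = 3.
2. Reading off the gridlines: it misses every integer gridline on the x-axis; it misses every integer gridline on the y-axis.
3. Fitting integer coefficients to these (and the overall shape) gives p.

x^2*y + x*y - 2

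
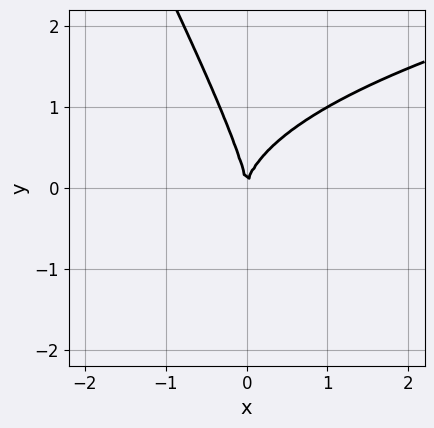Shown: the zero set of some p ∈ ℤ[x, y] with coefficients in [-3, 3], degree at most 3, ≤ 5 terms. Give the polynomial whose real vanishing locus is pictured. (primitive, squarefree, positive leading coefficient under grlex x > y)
2*x*y^2 + y^3 - 3*x^2

1. Degree: a generic line meets the curve in up to 3 points, so deg p = 3.
2. From the visible intercepts: it crosses the x-axis at the gridline x = 0; it meets the y-axis at y = 0 (among the integer gridlines).
3. Putting this together gives p.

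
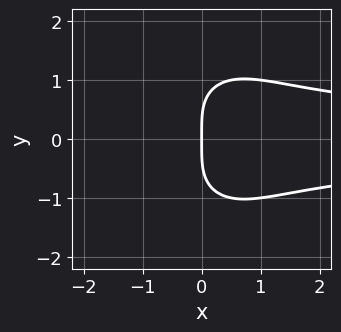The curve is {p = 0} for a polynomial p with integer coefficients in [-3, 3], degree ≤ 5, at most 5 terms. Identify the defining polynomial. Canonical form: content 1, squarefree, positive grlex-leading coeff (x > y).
2*x^2*y^2 + y^4 - 3*x

deg p = 4. The shape is more complex than any degree-3 curve.
Symmetries: it's symmetric under y → −y, forcing even powers of y.
Reading off the gridlines: it meets the y-axis at y = 0 (among the integer gridlines); one x-axis crossing is at x = 0.
Assembling these constraints gives the stated polynomial.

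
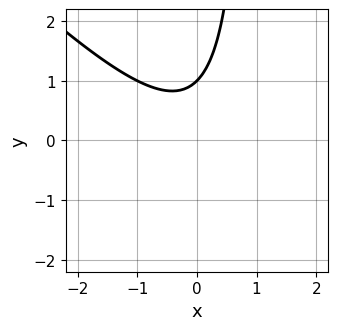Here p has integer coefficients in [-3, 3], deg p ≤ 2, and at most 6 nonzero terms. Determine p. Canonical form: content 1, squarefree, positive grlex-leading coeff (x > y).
The degree is 2 — the shape is more complex than any degree-1 curve.
From the axis intercepts and sections: it crosses the y-axis at the gridline y = 1; it misses every integer gridline on the x-axis.
Assembling these constraints gives the stated polynomial.

x^2 + x*y - y + 1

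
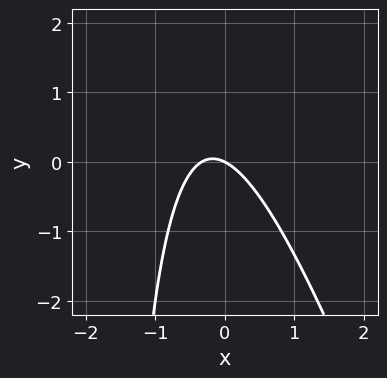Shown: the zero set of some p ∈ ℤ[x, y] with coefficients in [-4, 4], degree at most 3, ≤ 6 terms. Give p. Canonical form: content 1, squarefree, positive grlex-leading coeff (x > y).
First, degree: the shape is more complex than any degree-1 curve, so deg p = 2.
Next, against the integer gridlines: it meets the x-axis at x = 0 (among the integer gridlines); one y-axis crossing is at y = 0.
Finally, the integer polynomial consistent with all of this is the stated p.

3*x^2 + x*y + x + 2*y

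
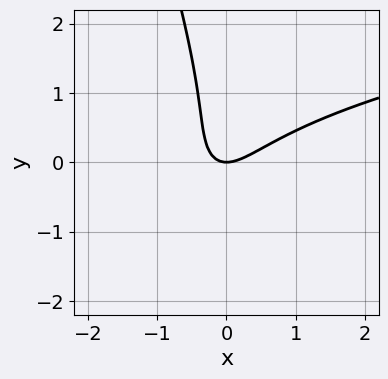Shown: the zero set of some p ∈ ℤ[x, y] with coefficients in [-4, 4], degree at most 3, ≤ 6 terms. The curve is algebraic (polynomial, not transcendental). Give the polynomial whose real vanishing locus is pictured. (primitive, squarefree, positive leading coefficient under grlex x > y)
(a) deg p = 3. No degree-2 curve has this shape.
(b) Against the integer gridlines: it meets the y-axis at y = 0 (among the integer gridlines); it crosses the x-axis at the gridline x = 0.
(c) Together with the visible shape, these determine p as stated.

3*x*y^2 + y^3 - 3*x^2 + 3*x*y + 2*y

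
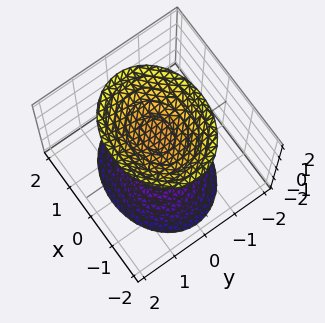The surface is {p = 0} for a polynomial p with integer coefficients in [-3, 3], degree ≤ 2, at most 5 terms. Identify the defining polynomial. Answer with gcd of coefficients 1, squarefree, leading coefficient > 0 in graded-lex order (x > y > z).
First, there are 2 components.
Then, degree: two sheets facing apart; a quadric, so deg p = 2.
Next, symmetries: it's symmetric under z → −z, forcing even powers of z; it's symmetric under x → −x, forcing even powers of x; the y ↦ −y reflection is a symmetry, so y appears only in even powers.
Then, against the integer gridlines: no x-intercept at any integer in the box; no y-intercept at any integer in the box.
Finally, solving for integer coefficients yields p as stated.

2*x^2 + 3*y^2 - 2*z^2 + 3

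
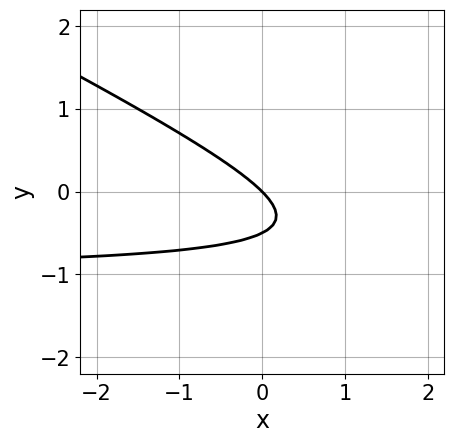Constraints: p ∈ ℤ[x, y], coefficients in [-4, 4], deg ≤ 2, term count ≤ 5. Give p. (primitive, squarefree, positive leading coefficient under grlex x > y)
x*y + 2*y^2 + x + y

1. The degree is 2 — the shape is more complex than any degree-1 curve.
2. Against the integer gridlines: it meets the y-axis at y = 0 (among the integer gridlines); it crosses the x-axis at the gridline x = 0.
3. Matching integer coefficients to the picture gives p.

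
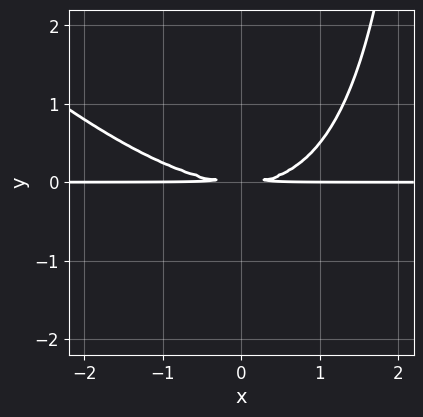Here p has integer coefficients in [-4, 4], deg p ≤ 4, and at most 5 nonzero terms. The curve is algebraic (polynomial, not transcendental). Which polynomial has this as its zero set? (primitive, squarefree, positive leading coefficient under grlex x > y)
x^2*y + x*y^2 - 3*y^2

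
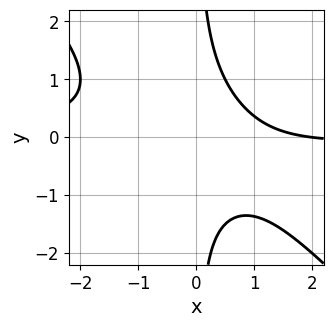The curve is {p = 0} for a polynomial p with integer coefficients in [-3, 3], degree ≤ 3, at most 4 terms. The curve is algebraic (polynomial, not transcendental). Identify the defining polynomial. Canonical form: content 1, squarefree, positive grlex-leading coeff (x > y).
2*x^2*y + 2*x*y^2 + x - 2

1. The degree is 3 — the shape is more complex than any degree-2 curve.
2. Reading off the gridlines: it misses every integer gridline on the y-axis; it meets the x-axis at x = 2 (among the integer gridlines).
3. Solving for integer coefficients yields p as stated.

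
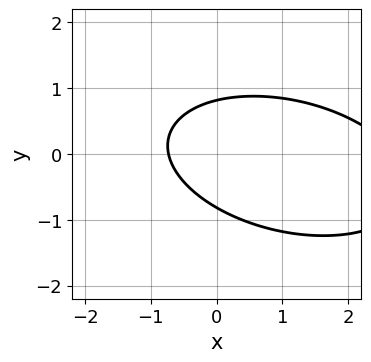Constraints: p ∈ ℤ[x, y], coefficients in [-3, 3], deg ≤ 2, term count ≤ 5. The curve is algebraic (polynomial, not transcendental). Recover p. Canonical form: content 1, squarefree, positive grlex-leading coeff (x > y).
First, the degree is 2 — the shape is more complex than any degree-1 curve.
Finally, solving for integer coefficients yields p as stated.

x^2 + x*y + 3*y^2 - 2*x - 2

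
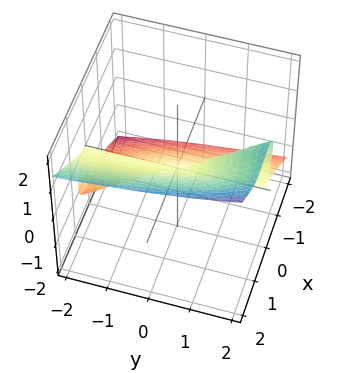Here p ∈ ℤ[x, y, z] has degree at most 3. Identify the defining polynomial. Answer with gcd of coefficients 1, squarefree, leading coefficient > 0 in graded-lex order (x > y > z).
deg p = 3.
From the visible intercepts: the visible y-axis segment lies entirely on the surface; it crosses the x-axis at the gridline x = 0.
Solving for integer coefficients yields p as stated.

3*x^3 - 2*x^2*z + 2*y*z^2 - 3*z^3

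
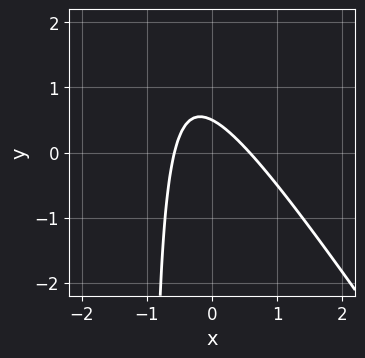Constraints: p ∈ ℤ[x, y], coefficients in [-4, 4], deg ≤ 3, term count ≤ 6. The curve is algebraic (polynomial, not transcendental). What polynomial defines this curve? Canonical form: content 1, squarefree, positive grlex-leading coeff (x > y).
3*x^2 + 2*x*y + 2*y - 1

1. deg p = 2.
2. The integer polynomial consistent with all of this is the stated p.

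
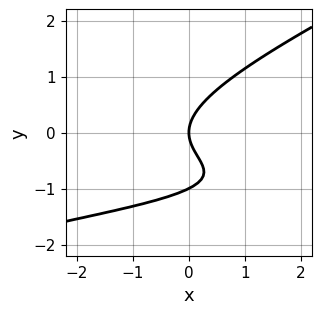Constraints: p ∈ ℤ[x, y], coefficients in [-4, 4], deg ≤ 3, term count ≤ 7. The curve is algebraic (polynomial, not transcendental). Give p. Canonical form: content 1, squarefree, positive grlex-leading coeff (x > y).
First, deg p = 3. A generic line meets the curve in up to 3 points.
Next, from the axis intercepts and sections: among the integer gridlines, it crosses the y-axis at y ∈ {-1, 0}; it meets the x-axis at x = 0 (among the integer gridlines).
Finally, putting this together gives p.

x*y^2 - 2*y^3 + 2*x*y - 2*y^2 + 2*x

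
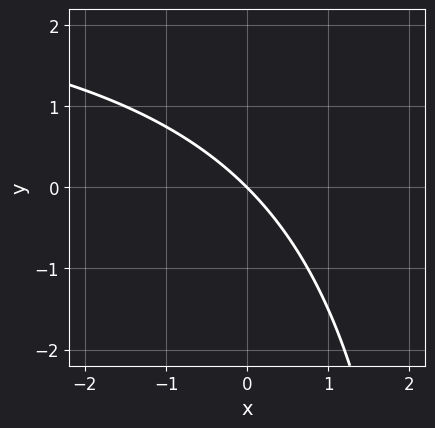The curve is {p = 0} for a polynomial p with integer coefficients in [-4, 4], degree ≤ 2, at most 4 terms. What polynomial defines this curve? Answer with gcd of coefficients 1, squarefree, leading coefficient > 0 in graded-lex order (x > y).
x*y - 3*x - 3*y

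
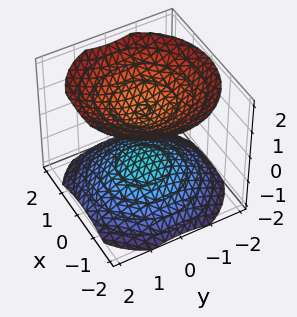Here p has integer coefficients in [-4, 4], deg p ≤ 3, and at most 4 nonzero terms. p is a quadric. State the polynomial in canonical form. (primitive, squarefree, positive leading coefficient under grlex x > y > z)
2*x^2 + 2*y^2 - 3*z^2 + 3

The picture has 2 separate pieces.
The degree is 2 — two separate bowl-shaped sheets opening away from each other; a quadric.
Symmetries: mirror symmetry z ↦ −z ⇒ only even powers of z; every cross-section ⟂ z is a circle, so x, y appear only via x² + y².
Observable constraints: no x-intercept at any integer in the box; the z-axis gridline crossings are at z ∈ {-1, 1}; it misses every integer gridline on the y-axis.
Putting this together gives p.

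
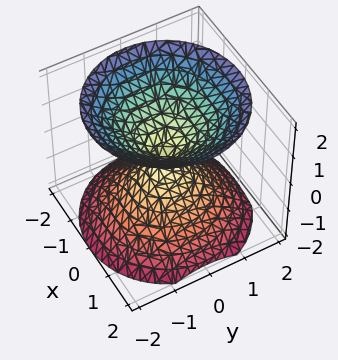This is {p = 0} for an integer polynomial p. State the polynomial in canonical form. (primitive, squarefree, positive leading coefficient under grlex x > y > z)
I count 2 distinct pieces. They look like related sheets of one shape, so recover p as a whole.
deg p = 2. A double cone through the origin; a quadric.
Symmetry: the z-axis is an axis of rotation, so x and y enter only as x² + y²; the z ↦ −z reflection is a symmetry, so z appears only in even powers.
Against the integer gridlines: a circular section at z = -1 has radius exactly 1; it crosses the x-axis at the gridline x = 0.
Fitting integer coefficients to these (and the overall shape) gives p.

x^2 + y^2 - z^2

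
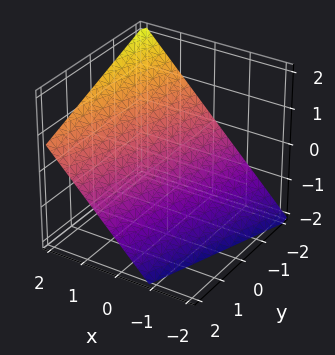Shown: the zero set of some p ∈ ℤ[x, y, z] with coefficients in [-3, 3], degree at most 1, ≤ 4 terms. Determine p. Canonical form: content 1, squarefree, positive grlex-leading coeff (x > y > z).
(a) deg p = 1. Every cross-section is a straight line — this is a plane.
(b) Reading off the gridlines: one y-axis crossing is at y = -2.
(c) Matching integer coefficients to the picture gives p.

3*x - y - 3*z - 2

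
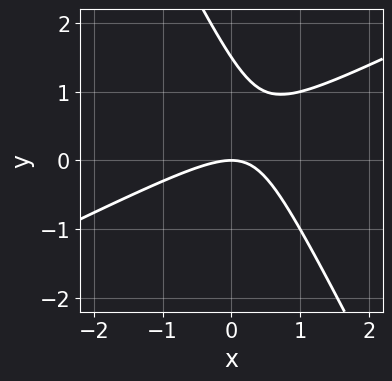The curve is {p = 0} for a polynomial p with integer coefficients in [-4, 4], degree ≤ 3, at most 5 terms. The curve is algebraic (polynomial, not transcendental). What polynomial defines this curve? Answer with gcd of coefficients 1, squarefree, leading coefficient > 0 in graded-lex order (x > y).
2*x^2 - 3*x*y - 2*y^2 + 3*y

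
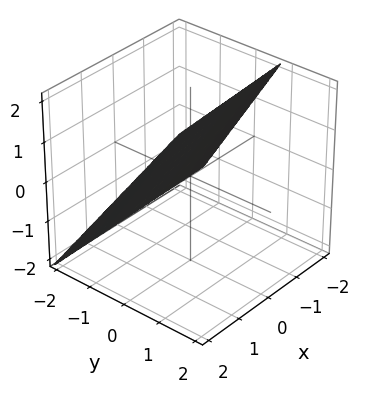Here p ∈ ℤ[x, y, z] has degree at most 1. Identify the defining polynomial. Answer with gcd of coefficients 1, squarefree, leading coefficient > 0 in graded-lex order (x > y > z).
x - 3*y + 3*z - 2

The degree is 1 — every cross-section is a straight line — this is a plane.
Against the integer gridlines: one x-axis crossing is at x = 2.
These observations pin down the coefficients.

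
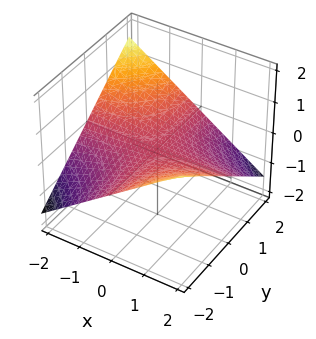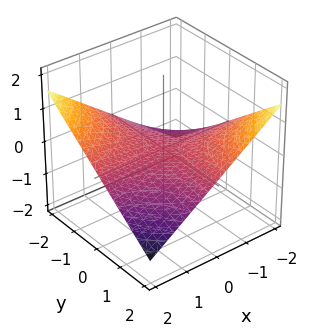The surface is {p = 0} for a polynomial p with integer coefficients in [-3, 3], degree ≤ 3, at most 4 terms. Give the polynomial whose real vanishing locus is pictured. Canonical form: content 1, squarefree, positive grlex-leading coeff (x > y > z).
First, the degree is 2 — a hyperbolic paraboloid; a quadric.
Next, checking where it meets the axes: the visible y-axis segment lies entirely on the surface; the visible x-axis segment lies entirely on the surface; one z-axis crossing is at z = 0.
Finally, together with the visible shape, these determine p as stated.

x*y + 3*z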